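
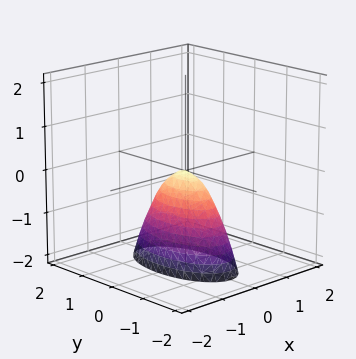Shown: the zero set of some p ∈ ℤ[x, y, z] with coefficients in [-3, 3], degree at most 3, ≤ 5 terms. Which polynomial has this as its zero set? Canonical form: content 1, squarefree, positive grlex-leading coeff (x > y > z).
3*x^2 + y^2 + z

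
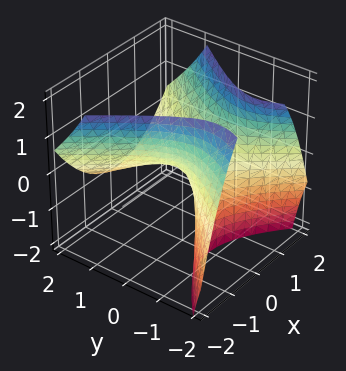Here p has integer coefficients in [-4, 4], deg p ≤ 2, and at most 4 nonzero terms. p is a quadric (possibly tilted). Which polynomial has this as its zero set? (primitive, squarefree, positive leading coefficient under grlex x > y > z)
1. The degree is 2 — the shape is more complex than any degree-1 surface.
2. Checking where it meets the axes: it crosses the x-axis at the gridline x = 0; one y-axis crossing is at y = 0; it meets the z-axis at z = 0 (among the integer gridlines).
3. Putting this together gives p.

3*x^2 - 2*y^2 - 3*y*z - 3*z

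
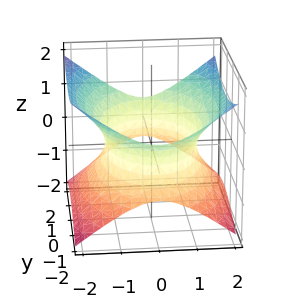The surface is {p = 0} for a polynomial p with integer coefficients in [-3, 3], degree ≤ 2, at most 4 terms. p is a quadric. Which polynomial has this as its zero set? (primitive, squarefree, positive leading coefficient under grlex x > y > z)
(a) The degree is 2 — an hourglass — one-sheet hyperboloid; a quadric.
(b) Symmetries: the y ↦ −y reflection is a symmetry, so y appears only in even powers; the x ↦ −x reflection is a symmetry, so x appears only in even powers; it's symmetric under z → −z, forcing even powers of z.
(c) From the axis intercepts and sections: the surface avoids every integer z-axis point in the box.
(d) Putting this together gives p.

2*x^2 + y^2 - 3*z^2 - 3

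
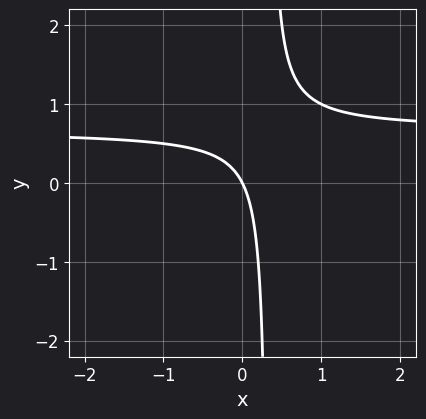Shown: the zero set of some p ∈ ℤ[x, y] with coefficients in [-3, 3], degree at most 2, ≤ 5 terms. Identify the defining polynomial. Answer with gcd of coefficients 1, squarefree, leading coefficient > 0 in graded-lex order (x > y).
3*x*y - 2*x - y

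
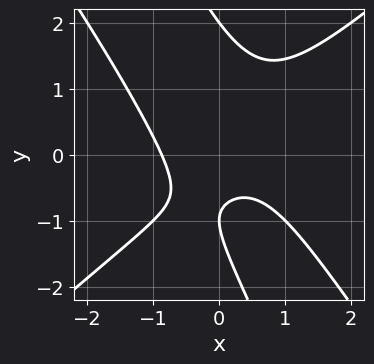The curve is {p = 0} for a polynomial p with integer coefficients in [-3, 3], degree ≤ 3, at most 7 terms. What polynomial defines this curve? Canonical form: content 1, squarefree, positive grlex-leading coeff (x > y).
1. The degree is 3 — no degree-2 curve has this shape.
2. From the visible intercepts: among the integer gridlines, it crosses the y-axis at y ∈ {-1, 2}.
3. Assembling these constraints gives the stated polynomial.

3*x^3 - 3*x*y^2 - y^3 + 3*y + 2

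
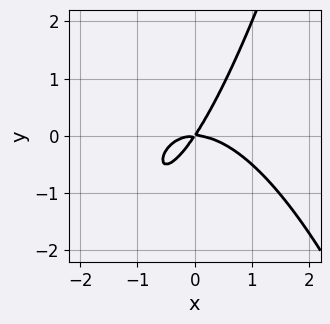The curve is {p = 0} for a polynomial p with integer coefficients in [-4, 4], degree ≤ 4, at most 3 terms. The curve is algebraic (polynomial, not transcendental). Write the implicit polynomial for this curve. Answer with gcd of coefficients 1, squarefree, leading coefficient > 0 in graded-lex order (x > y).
1. deg p = 3. The shape is more complex than any degree-2 curve.
2. Against the integer gridlines: one y-axis crossing is at y = 0; one x-axis crossing is at x = 0.
3. These observations pin down the coefficients.

2*x^3 + 3*x*y - 2*y^2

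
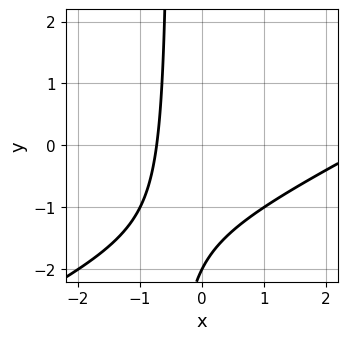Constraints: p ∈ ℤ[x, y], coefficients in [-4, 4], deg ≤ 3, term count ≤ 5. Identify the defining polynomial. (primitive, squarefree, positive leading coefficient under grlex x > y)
x^2 - 2*x*y - 2*x - y - 2

(a) deg p = 2.
(b) Checking where it meets the axes: it crosses the y-axis at the gridline y = -2.
(c) Solving for integer coefficients yields p as stated.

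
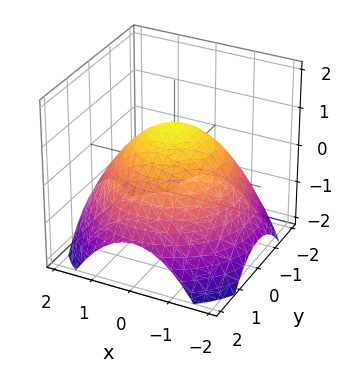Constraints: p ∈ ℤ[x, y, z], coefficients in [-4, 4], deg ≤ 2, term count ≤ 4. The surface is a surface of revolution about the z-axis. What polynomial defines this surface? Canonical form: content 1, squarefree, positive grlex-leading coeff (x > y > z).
First, the degree is 2 — a generic line meets the surface in up to 2 points.
Next, by symmetry, every cross-section ⟂ z is a circle, so x, y appear only via x² + y².
Then, from the axis intercepts and sections: it meets the z-axis at z = 1 (among the integer gridlines); a circular section at z = 0 has radius between 1 and 2.
Finally, fitting integer coefficients to these (and the overall shape) gives p.

x^2 + y^2 + 2*z - 2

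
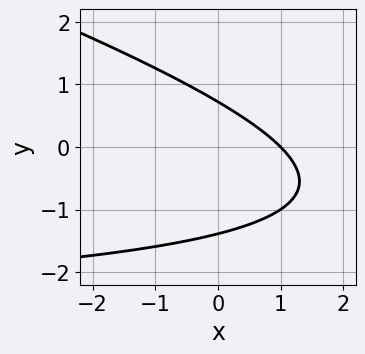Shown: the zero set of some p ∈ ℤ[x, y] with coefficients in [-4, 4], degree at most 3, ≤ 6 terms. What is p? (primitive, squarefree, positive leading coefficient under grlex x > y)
The degree is 2 — no degree-1 curve has this shape.
From the axis intercepts and sections: one x-axis crossing is at x = 1.
Matching integer coefficients to the picture gives p.

x*y + 3*y^2 + 3*x + 2*y - 3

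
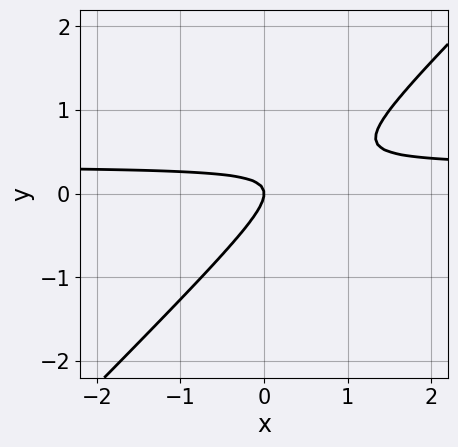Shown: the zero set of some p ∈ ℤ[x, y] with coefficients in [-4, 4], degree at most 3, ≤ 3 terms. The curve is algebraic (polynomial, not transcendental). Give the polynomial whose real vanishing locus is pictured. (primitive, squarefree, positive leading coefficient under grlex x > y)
(a) The degree is 2 — no degree-1 curve has this shape.
(b) Reading off the gridlines: one x-axis crossing is at x = 0; it meets the y-axis at y = 0 (among the integer gridlines).
(c) Together with the visible shape, these determine p as stated.

3*x*y - 3*y^2 - x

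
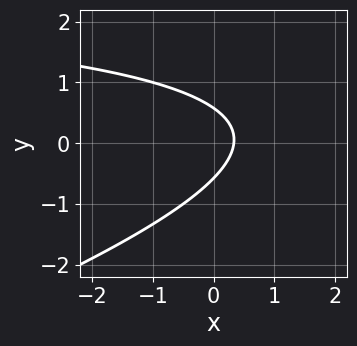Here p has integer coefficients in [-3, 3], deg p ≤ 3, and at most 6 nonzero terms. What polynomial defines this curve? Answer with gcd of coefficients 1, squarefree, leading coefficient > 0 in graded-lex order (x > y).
First, degree: no degree-1 curve has this shape, so deg p = 2.
Finally, putting this together gives p.

x*y - 3*y^2 - 3*x + 1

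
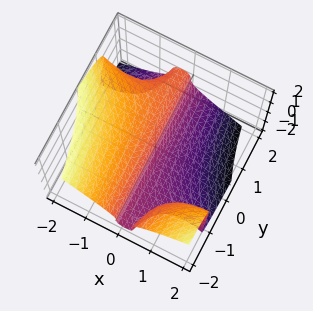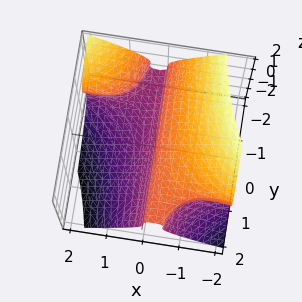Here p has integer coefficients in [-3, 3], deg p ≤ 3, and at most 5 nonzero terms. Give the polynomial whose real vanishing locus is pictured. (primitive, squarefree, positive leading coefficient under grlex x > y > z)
x^3 + 3*x^2*y - x^2*z + 3*z^3 + 3*x

(a) The degree is 3 — the shape is more complex than any degree-2 surface.
(b) From the axis intercepts and sections: every point of the y-axis in the box is on the surface; it crosses the z-axis at the gridline z = 0.
(c) Fitting integer coefficients to these (and the overall shape) gives p.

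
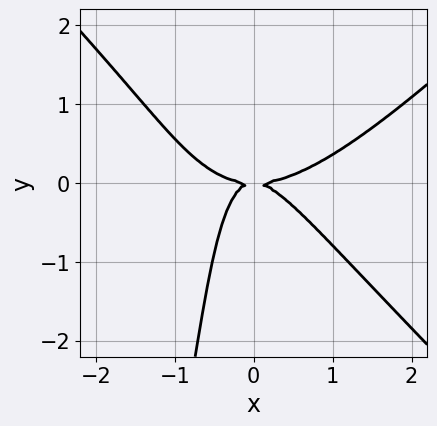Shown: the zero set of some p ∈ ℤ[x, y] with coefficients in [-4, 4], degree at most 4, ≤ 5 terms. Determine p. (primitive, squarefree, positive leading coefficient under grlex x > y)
2*x^4 - 2*x^2*y^2 - 3*x^2*y - 3*x*y^2 - 2*y^2

(a) The degree is 4 — the shape is more complex than any degree-3 curve.
(b) Checking where it meets the axes: one y-axis crossing is at y = 0; it crosses the x-axis at the gridline x = 0.
(c) Fitting integer coefficients to these (and the overall shape) gives p.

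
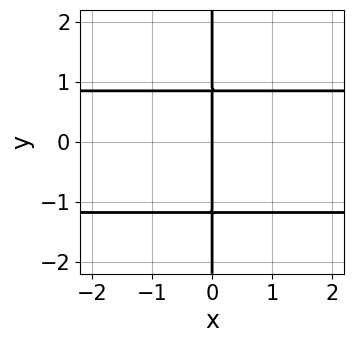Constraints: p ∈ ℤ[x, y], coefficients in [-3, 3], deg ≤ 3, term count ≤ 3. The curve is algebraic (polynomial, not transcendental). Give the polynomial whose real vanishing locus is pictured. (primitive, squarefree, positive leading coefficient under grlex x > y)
3*x*y^2 + x*y - 3*x

1. deg p = 3. A generic line meets the curve in up to 3 points.
2. Observable constraints: the visible y-axis segment lies entirely on the curve; one x-axis crossing is at x = 0.
3. These observations pin down the coefficients.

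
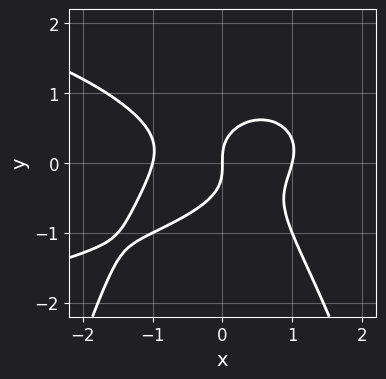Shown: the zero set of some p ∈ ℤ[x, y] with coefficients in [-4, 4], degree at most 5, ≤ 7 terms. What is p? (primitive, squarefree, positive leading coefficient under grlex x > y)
2*x^2*y^2 + 2*x^3 - x^2*y + 3*y^3 - 2*x

(a) deg p = 4. A generic line meets the curve in up to 4 points.
(b) From the axis intercepts and sections: one y-axis crossing is at y = 0; among the integer gridlines, it crosses the x-axis at x ∈ {-1, 0, 1}.
(c) Matching integer coefficients to the picture gives p.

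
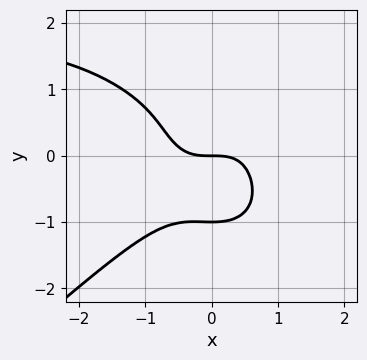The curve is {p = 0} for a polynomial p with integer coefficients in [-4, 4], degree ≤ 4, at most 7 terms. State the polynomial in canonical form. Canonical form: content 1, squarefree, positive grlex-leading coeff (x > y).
2*x^3*y - 3*y^4 - 3*x^3 + 2*x^2*y - 3*y

1. deg p = 4.
2. Against the integer gridlines: it crosses the x-axis at the gridline x = 0; among the integer gridlines, it crosses the y-axis at y ∈ {-1, 0}.
3. Together with the visible shape, these determine p as stated.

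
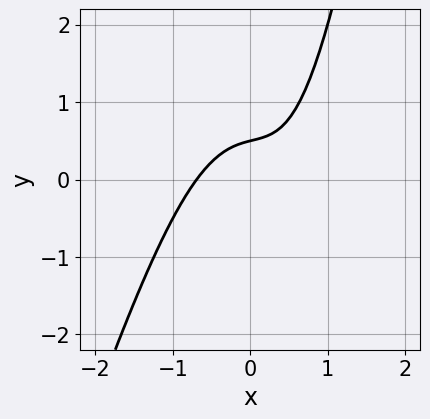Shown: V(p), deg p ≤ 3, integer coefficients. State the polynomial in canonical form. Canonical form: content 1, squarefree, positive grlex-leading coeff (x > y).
First, degree: no degree-2 curve has this shape, so deg p = 3.
Finally, solving for integer coefficients yields p as stated.

3*x^3 - x^2*y + x*y - 2*y + 1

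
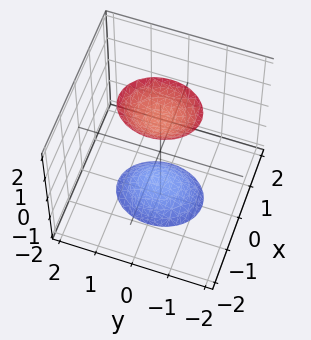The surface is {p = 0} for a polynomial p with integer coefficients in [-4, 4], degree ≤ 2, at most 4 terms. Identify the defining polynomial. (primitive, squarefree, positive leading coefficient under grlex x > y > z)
3*x^2 + 2*y^2 - z^2 + 2

First, there are 2 components. Treating them together as one polynomial.
Then, deg p = 2. Two separate bowl-shaped sheets opening away from each other; a quadric.
Then, symmetries: mirror symmetry z ↦ −z ⇒ only even powers of z; mirror symmetry x ↦ −x ⇒ only even powers of x; the y ↦ −y reflection is a symmetry, so y appears only in even powers.
Then, checking where it meets the axes: the surface avoids every integer y-axis point in the box; no x-intercept at any integer in the box.
Finally, assembling these constraints gives the stated polynomial.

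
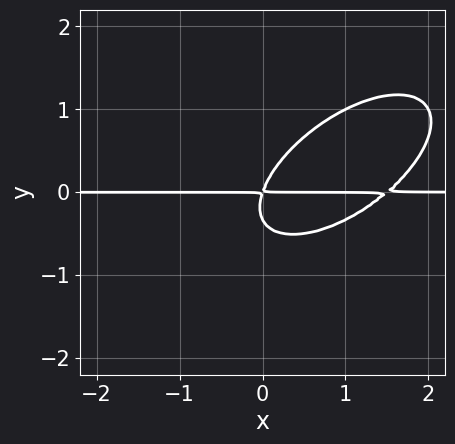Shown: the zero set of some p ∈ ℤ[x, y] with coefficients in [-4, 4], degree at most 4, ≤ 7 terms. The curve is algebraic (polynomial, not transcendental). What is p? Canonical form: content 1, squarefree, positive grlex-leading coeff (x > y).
2*x^2*y - 3*x*y^2 + 3*y^3 - 3*x*y + y^2

1. deg p = 3.
2. From the visible intercepts: every point of the x-axis in the box is on the curve.
3. Together with the visible shape, these determine p as stated.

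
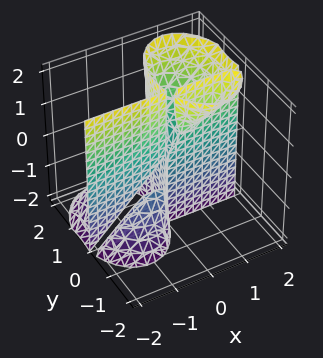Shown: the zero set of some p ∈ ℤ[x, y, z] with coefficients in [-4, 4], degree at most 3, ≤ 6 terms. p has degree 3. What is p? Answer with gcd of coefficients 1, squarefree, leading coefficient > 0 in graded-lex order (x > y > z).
2*x^2*y - 2*x*y*z + y^3 - y^2

1. There are 3 components. They look like related sheets of one shape, so recover p as a whole.
2. Degree: a generic line meets the surface in up to 3 points, so deg p = 3.
3. Reading off the gridlines: it crosses the y-axis at the gridline y = 1; the visible x-axis segment lies entirely on the surface; every point of the z-axis in the box is on the surface.
4. These observations pin down the coefficients.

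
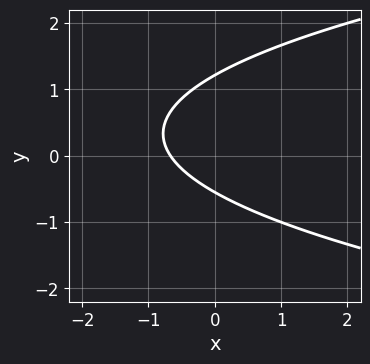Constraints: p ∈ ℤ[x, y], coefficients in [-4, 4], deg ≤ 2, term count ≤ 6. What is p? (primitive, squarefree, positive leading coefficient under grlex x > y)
First, the degree is 2 — no degree-1 curve has this shape.
Finally, the integer polynomial consistent with all of this is the stated p.

3*y^2 - 3*x - 2*y - 2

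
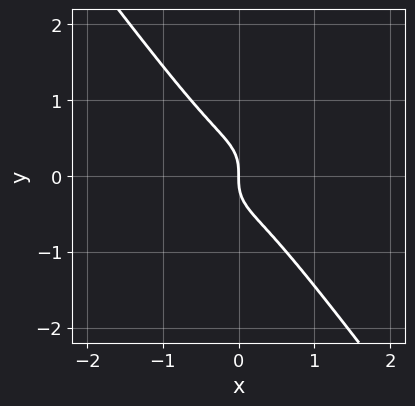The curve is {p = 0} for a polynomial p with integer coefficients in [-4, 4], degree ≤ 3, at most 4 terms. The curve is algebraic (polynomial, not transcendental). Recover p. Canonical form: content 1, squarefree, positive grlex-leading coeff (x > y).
1. Degree: a generic line meets the curve in up to 3 points, so deg p = 3.
2. Reading off the gridlines: it meets the x-axis at x = 0 (among the integer gridlines); it meets the y-axis at y = 0 (among the integer gridlines).
3. The integer polynomial consistent with all of this is the stated p.

3*x^3 + x*y^2 + 2*y^3 + x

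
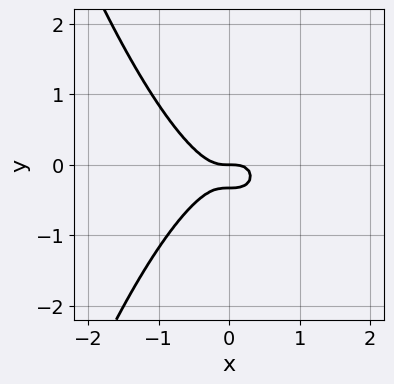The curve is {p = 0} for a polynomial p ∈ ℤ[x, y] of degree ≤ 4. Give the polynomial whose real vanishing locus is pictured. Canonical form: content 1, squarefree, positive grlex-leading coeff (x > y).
3*x^3 + 3*y^2 + y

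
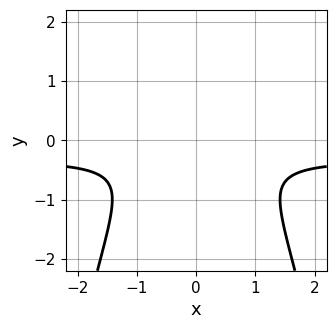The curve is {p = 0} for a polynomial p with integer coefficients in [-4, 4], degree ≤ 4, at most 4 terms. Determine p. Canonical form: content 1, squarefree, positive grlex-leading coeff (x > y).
3*x^2*y + x^2 + 3*y^2 + 1

1. deg p = 3. A generic line meets the curve in up to 3 points.
2. Symmetries: it's symmetric under x → −x, forcing even powers of x.
3. From the axis intercepts and sections: no x-intercept at any integer in the box; the curve avoids every integer y-axis point in the box.
4. Matching integer coefficients to the picture gives p.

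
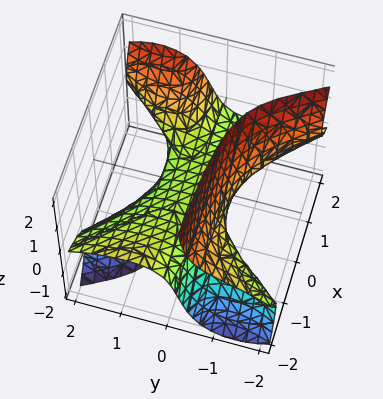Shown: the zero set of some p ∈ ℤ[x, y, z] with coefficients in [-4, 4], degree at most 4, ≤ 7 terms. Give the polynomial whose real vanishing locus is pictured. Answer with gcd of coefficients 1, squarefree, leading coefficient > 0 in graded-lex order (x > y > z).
1. The degree is 3 — a generic line meets the surface in up to 3 points.
2. From the visible intercepts: the visible x-axis segment lies entirely on the surface; it meets the y-axis at y = 0 (among the integer gridlines).
3. Fitting integer coefficients to these (and the overall shape) gives p.

x^2*y + 3*x*y*z - y^3 - 3*y*z^2 - 3*z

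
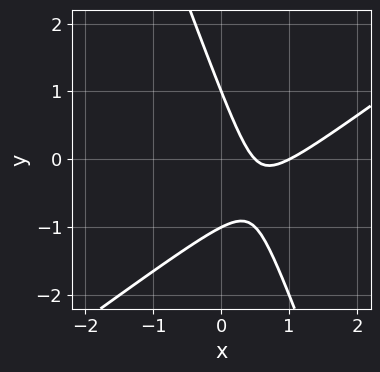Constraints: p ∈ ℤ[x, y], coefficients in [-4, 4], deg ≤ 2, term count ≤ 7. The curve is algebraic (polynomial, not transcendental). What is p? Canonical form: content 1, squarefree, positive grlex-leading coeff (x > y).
2*x^2 - 2*x*y - y^2 - 3*x + 1

First, deg p = 2. No degree-1 curve has this shape.
Then, against the integer gridlines: among the integer gridlines, it crosses the y-axis at y ∈ {-1, 1}; it meets the x-axis at x = 1 (among the integer gridlines).
Finally, solving for integer coefficients yields p as stated.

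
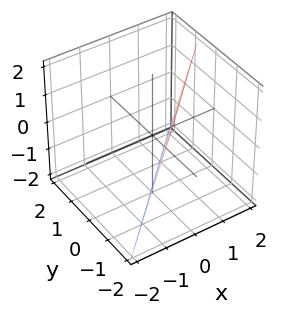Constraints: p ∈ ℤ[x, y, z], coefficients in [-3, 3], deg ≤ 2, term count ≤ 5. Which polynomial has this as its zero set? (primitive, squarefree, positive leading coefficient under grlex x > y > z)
3*x - 3*y - z - 2

deg p = 1. The surface is flat (a plane).
Reading off the gridlines: it crosses the z-axis at the gridline z = -2.
Putting this together gives p.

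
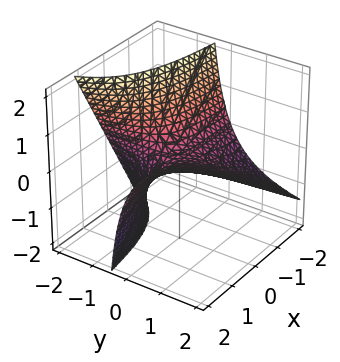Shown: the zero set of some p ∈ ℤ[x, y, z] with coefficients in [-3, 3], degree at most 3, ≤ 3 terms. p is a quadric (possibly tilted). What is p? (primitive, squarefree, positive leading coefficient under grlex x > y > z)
x*y - y*z - z

Degree: the shape is more complex than any degree-1 surface, so deg p = 2.
Checking where it meets the axes: the visible x-axis segment lies entirely on the surface; the visible y-axis segment lies entirely on the surface; one z-axis crossing is at z = 0.
These observations pin down the coefficients.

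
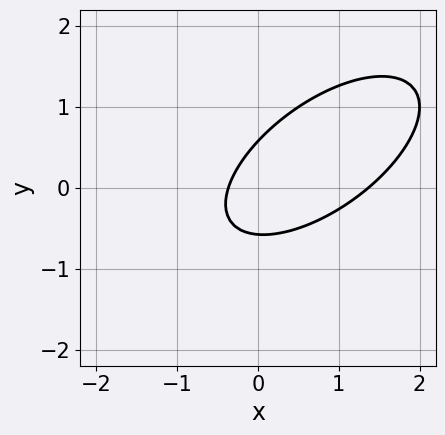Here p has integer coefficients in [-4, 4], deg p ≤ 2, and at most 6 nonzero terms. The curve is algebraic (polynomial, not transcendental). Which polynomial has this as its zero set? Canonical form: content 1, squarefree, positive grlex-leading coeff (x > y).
2*x^2 - 3*x*y + 3*y^2 - 2*x - 1

(a) deg p = 2. No degree-1 curve has this shape.
(b) Solving for integer coefficients yields p as stated.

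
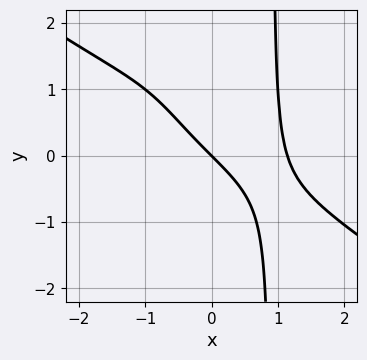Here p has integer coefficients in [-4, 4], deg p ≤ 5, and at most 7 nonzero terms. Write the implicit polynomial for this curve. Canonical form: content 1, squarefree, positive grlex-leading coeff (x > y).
1. deg p = 4.
2. Checking where it meets the axes: it crosses the y-axis at the gridline y = 0; it crosses the x-axis at the gridline x = 0.
3. Solving for integer coefficients yields p as stated.

2*x^4 + 3*x^3*y + x^2*y - 3*x - 3*y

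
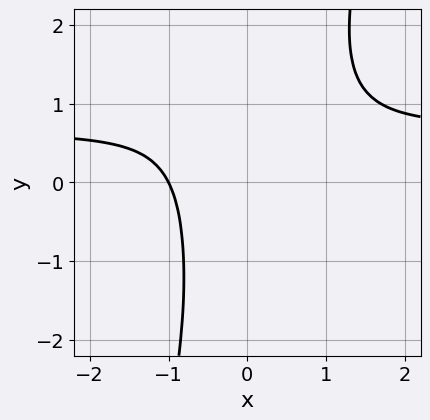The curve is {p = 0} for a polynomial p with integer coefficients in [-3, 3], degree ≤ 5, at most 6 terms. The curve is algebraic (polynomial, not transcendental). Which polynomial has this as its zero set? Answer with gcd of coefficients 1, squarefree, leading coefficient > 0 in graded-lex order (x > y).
3*x^3*y - x^2*y^2 - 2*x^3 - 2

(a) Degree: a generic line meets the curve in up to 4 points, so deg p = 4.
(b) Against the integer gridlines: one x-axis crossing is at x = -1; the curve avoids every integer y-axis point in the box.
(c) Assembling these constraints gives the stated polynomial.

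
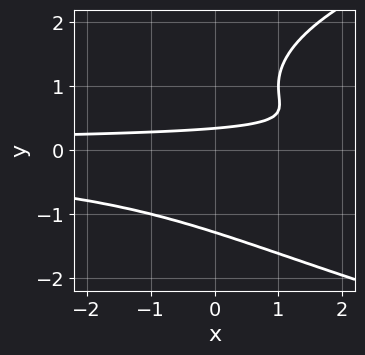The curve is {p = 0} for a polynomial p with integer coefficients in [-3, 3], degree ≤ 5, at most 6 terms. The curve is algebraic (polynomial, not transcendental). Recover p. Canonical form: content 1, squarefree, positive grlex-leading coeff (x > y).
y^4 - 2*x*y^2 - y^3 + 3*y - 1

The degree is 4 — a generic line meets the curve in up to 4 points.
From the axis intercepts and sections: the curve avoids every integer x-axis point in the box.
Assembling these constraints gives the stated polynomial.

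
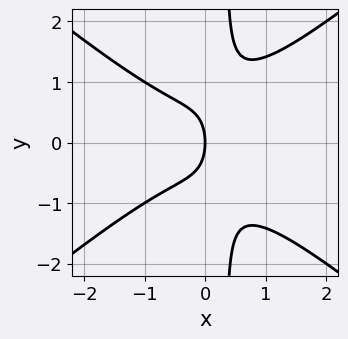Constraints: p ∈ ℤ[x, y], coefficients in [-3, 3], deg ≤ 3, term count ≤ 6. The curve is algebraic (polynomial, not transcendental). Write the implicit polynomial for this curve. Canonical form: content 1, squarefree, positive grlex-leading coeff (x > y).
(a) deg p = 3. No degree-2 curve has this shape.
(b) Symmetries: it's symmetric under y → −y, forcing even powers of y.
(c) From the visible intercepts: it crosses the y-axis at the gridline y = 0; it meets the x-axis at x = 0 (among the integer gridlines).
(d) Together with the visible shape, these determine p as stated.

2*x^3 - 3*x*y^2 + y^2 + 2*x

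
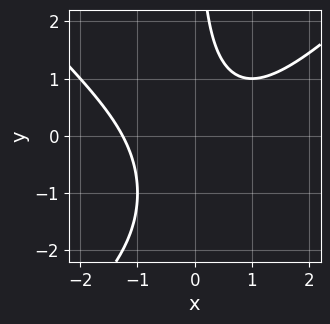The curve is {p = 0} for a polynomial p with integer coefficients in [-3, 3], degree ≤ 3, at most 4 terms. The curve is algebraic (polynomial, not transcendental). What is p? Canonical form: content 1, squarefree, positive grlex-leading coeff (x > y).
x^3 - x*y^2 - 2*x*y + 2

The degree is 3 — a generic line meets the curve in up to 3 points.
Against the integer gridlines: it misses every integer gridline on the y-axis.
Matching integer coefficients to the picture gives p.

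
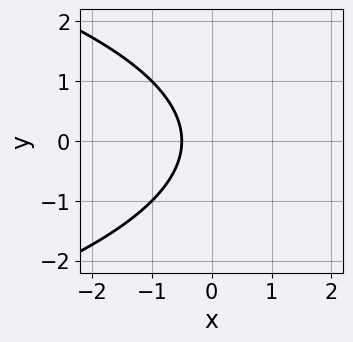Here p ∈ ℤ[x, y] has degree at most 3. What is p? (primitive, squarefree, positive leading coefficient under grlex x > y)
The degree is 2 — no degree-1 curve has this shape.
Symmetries: it's symmetric under y → −y, forcing even powers of y.
From the visible intercepts: no y-intercept at any integer in the box.
These observations pin down the coefficients.

y^2 + 2*x + 1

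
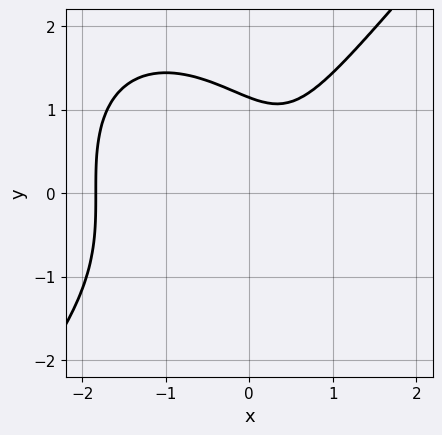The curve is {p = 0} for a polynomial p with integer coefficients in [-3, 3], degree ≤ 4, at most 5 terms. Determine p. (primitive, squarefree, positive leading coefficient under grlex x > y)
First, the degree is 3 — a generic line meets the curve in up to 3 points.
Finally, solving for integer coefficients yields p as stated.

3*x^3 - 2*y^3 + 3*x^2 - 3*x + 3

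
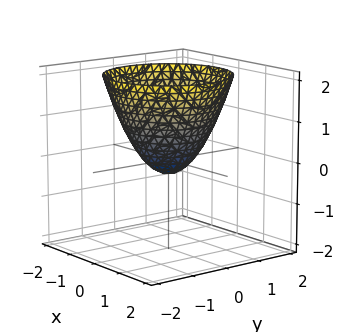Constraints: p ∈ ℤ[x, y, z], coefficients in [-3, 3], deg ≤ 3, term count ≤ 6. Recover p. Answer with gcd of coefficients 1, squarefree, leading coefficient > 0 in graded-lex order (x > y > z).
1. Degree: no degree-1 surface has this shape, so deg p = 2.
2. Symmetry: every cross-section ⟂ z is a circle, so x, y appear only via x² + y².
3. Against the integer gridlines: a circular section at z = 0 has radius between 0 and 1.
4. Fitting integer coefficients to these (and the overall shape) gives p.

3*x^2 + 3*y^2 - 3*z - 1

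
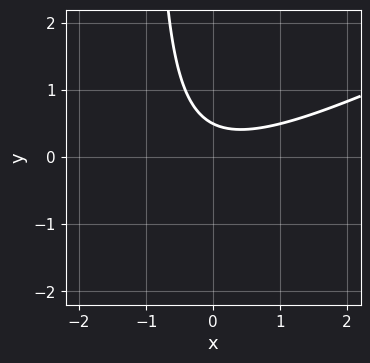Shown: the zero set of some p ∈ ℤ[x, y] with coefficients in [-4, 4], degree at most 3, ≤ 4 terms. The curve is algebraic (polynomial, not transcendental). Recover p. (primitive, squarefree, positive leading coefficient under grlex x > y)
(a) The degree is 2 — the shape is more complex than any degree-1 curve.
(b) Against the integer gridlines: the curve avoids every integer x-axis point in the box.
(c) Assembling these constraints gives the stated polynomial.

x^2 - 2*x*y - 2*y + 1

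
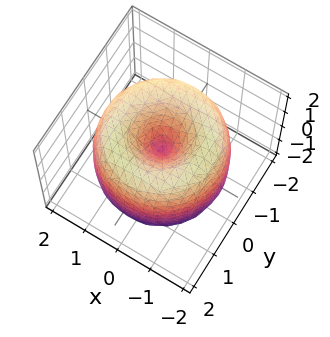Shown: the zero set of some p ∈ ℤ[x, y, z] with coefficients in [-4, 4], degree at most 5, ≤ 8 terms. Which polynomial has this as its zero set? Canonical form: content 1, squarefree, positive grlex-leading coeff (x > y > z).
x^4 + 2*x^2*y^2 + y^4 - 3*x^2 - 3*y^2 + z^2

1. deg p = 4.
2. By symmetry, the z-axis is an axis of rotation, so x and y enter only as x² + y².
3. Observable constraints: it crosses the y-axis at the gridline y = 0; it meets the z-axis at z = 0 (among the integer gridlines); a circular section at z = -1 has radius between 0 and 1; one x-axis crossing is at x = 0.
4. Assembling these constraints gives the stated polynomial.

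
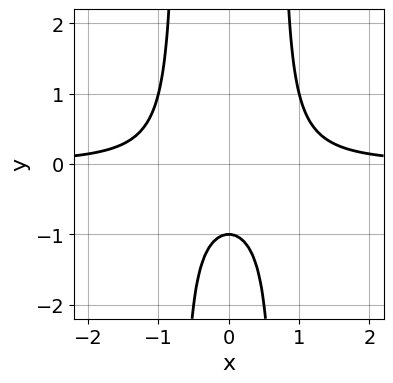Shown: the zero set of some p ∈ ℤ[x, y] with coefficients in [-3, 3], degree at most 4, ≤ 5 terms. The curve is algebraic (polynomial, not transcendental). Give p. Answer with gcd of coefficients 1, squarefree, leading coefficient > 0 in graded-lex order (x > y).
1. Degree: no degree-2 curve has this shape, so deg p = 3.
2. Symmetries: mirror symmetry x ↦ −x ⇒ only even powers of x.
3. Observable constraints: it meets the y-axis at y = -1 (among the integer gridlines); no x-intercept at any integer in the box.
4. Solving for integer coefficients yields p as stated.

2*x^2*y - y - 1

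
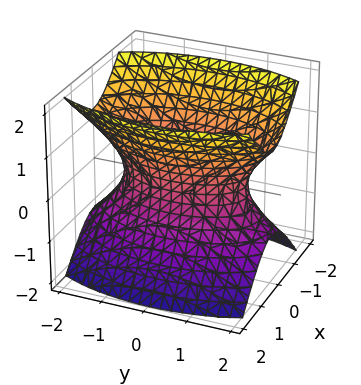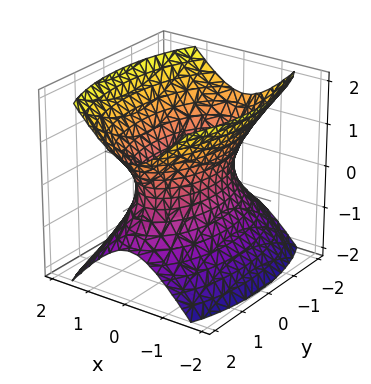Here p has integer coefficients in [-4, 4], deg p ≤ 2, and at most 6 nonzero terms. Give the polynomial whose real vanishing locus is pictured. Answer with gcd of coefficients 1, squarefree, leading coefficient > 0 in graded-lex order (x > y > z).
3*x^2 + y^2 - 2*z^2 - 2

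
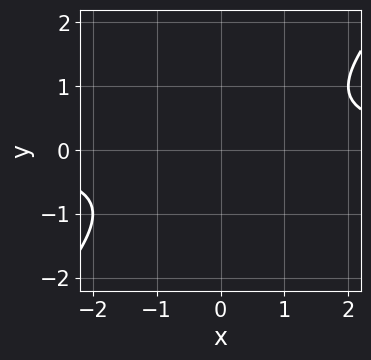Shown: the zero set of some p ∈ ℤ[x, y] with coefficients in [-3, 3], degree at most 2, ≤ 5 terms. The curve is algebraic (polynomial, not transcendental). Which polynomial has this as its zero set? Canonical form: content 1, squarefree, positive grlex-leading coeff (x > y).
x*y - y^2 - 1

1. The degree is 2 — no degree-1 curve has this shape.
2. Checking where it meets the axes: the curve avoids every integer x-axis point in the box; no y-intercept at any integer in the box.
3. These observations pin down the coefficients.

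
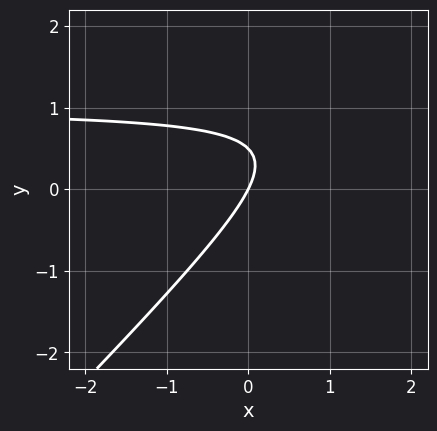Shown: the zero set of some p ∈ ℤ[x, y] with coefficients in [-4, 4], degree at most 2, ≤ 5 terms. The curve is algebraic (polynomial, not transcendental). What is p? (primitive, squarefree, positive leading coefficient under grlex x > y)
deg p = 2. No degree-1 curve has this shape.
Against the integer gridlines: it meets the x-axis at x = 0 (among the integer gridlines); it crosses the y-axis at the gridline y = 0.
Assembling these constraints gives the stated polynomial.

2*x*y - 2*y^2 - 2*x + y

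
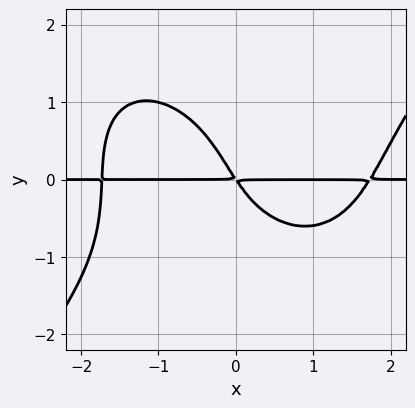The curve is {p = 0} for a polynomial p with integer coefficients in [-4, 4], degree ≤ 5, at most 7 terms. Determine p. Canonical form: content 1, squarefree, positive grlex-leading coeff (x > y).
x^3*y - y^4 - x*y^2 - 3*x*y - 2*y^2

(a) deg p = 4. A generic line meets the curve in up to 4 points.
(b) Against the integer gridlines: the visible x-axis segment lies entirely on the curve.
(c) Matching integer coefficients to the picture gives p.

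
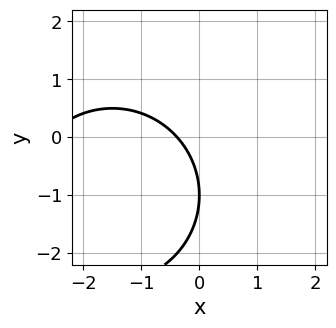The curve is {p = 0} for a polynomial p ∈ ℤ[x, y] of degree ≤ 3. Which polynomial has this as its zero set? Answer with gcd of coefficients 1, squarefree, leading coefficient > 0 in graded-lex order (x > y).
x^2 + y^2 + 3*x + 2*y + 1

Degree: no degree-1 curve has this shape, so deg p = 2.
From the axis intercepts and sections: it meets the y-axis at y = -1 (among the integer gridlines).
Fitting integer coefficients to these (and the overall shape) gives p.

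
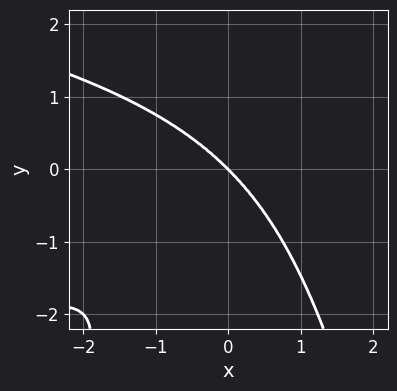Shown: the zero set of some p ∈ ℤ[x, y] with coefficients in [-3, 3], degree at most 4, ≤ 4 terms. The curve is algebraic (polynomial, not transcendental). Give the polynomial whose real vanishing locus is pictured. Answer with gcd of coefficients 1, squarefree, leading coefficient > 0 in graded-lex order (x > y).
x^2*y^2 + x^3 + y^3

Degree: the shape is more complex than any degree-3 curve, so deg p = 4.
From the axis intercepts and sections: it meets the x-axis at x = 0 (among the integer gridlines); it meets the y-axis at y = 0 (among the integer gridlines).
Solving for integer coefficients yields p as stated.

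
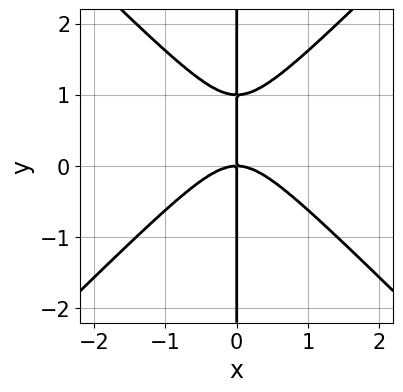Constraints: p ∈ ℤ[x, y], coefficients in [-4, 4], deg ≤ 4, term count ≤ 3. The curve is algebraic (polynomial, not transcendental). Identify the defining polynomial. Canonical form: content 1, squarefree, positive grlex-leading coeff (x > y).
x^3 - x*y^2 + x*y

1. deg p = 3. A generic line meets the curve in up to 3 points.
2. Observable constraints: it crosses the x-axis at the gridline x = 0; the visible y-axis segment lies entirely on the curve.
3. Matching integer coefficients to the picture gives p.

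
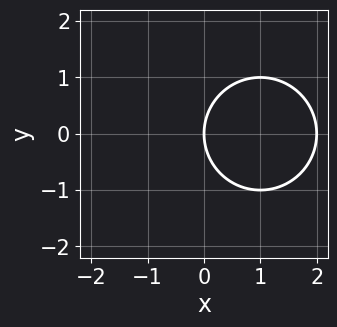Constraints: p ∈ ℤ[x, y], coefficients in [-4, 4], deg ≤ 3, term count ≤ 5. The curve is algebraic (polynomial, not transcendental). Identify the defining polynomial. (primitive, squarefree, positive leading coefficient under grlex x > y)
x^2 + y^2 - 2*x

deg p = 2. No degree-1 curve has this shape.
Symmetries: the y ↦ −y reflection is a symmetry, so y appears only in even powers.
Against the integer gridlines: the x-axis gridline crossings are at x ∈ {0, 2}; it meets the y-axis at y = 0 (among the integer gridlines).
Putting this together gives p.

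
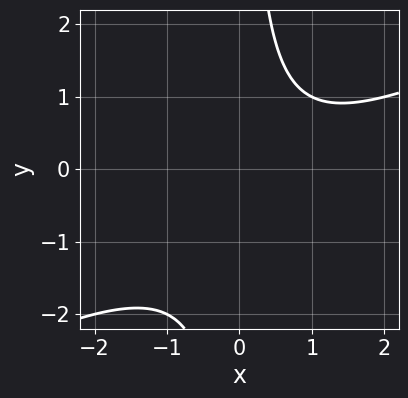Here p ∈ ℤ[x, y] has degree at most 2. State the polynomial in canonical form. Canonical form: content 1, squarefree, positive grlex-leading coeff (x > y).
First, deg p = 2. A generic line meets the curve in up to 2 points.
Next, observable constraints: it misses every integer gridline on the y-axis; it misses every integer gridline on the x-axis.
Finally, fitting integer coefficients to these (and the overall shape) gives p.

x^2 - 2*x*y - x + 2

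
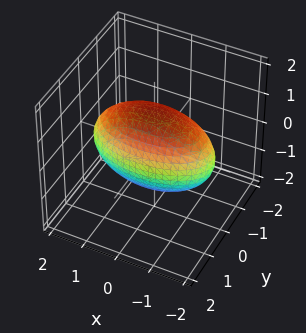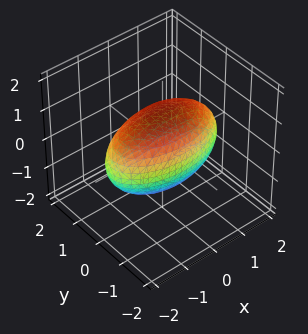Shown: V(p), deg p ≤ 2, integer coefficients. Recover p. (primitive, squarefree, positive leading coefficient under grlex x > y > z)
x^2 + 3*y^2 + 2*z^2 - 3

First, deg p = 2. Bounded and convex; a quadric.
Then, symmetries: the z ↦ −z reflection is a symmetry, so z appears only in even powers; the x ↦ −x reflection is a symmetry, so x appears only in even powers; the y ↦ −y reflection is a symmetry, so y appears only in even powers.
Then, from the visible intercepts: the y-axis gridline crossings are at y ∈ {-1, 1}.
Finally, fitting integer coefficients to these (and the overall shape) gives p.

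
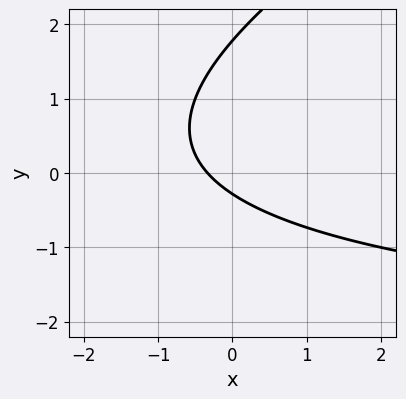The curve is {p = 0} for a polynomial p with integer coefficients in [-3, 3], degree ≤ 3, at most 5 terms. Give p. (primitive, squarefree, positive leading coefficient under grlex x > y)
x*y - 2*y^2 + 3*x + 3*y + 1

First, the degree is 2 — a generic line meets the curve in up to 2 points.
Finally, putting this together gives p.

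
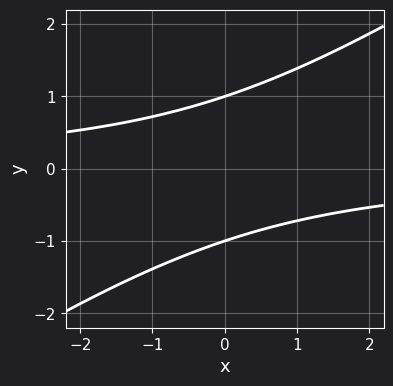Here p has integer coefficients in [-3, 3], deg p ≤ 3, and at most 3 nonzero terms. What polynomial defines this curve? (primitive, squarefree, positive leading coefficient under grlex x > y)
2*x*y - 3*y^2 + 3

deg p = 2. The shape is more complex than any degree-1 curve.
Checking where it meets the axes: among the integer gridlines, it crosses the y-axis at y ∈ {-1, 1}; it misses every integer gridline on the x-axis.
The integer polynomial consistent with all of this is the stated p.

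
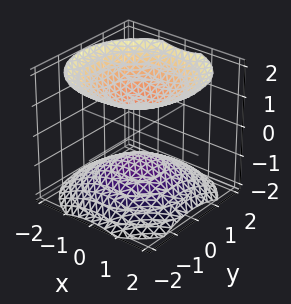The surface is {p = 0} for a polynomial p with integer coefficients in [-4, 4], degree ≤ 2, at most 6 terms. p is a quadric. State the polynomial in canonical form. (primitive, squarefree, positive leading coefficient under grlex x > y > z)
2*x^2 + 2*y^2 - 3*z^2 + 3

1. The picture has 2 separate pieces. They look like related sheets of one shape, so recover p as a whole.
2. deg p = 2. Two sheets facing apart; a quadric.
3. Symmetries: mirror symmetry z ↦ −z ⇒ only even powers of z; every cross-section ⟂ z is a circle, so x, y appear only via x² + y².
4. Reading off the gridlines: it misses every integer gridline on the x-axis; the z-axis gridline crossings are at z ∈ {-1, 1}.
5. Matching integer coefficients to the picture gives p.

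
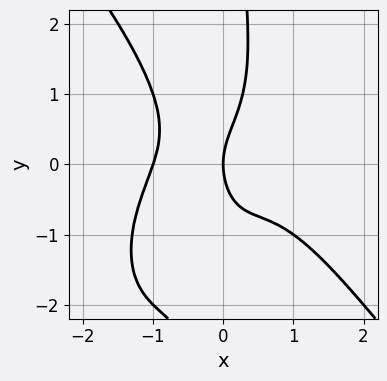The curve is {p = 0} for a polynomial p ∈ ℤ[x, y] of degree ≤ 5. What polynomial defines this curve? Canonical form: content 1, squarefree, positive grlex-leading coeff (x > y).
First, degree: the shape is more complex than any degree-3 curve, so deg p = 4.
Next, from the axis intercepts and sections: among the integer gridlines, it crosses the x-axis at x ∈ {-1, 0}; one y-axis crossing is at y = 0.
Finally, matching integer coefficients to the picture gives p.

2*x^4 + x*y^3 + 2*x^2*y - y^2 + 2*x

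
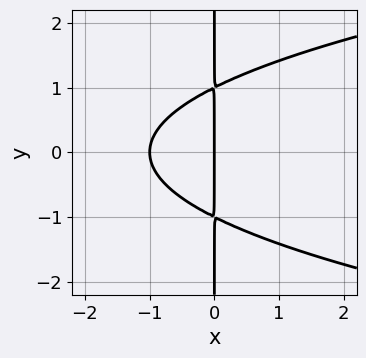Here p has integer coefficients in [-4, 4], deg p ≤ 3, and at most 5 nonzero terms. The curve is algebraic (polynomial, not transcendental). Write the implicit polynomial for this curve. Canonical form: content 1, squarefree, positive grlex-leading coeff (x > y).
First, the degree is 3 — a generic line meets the curve in up to 3 points.
Next, symmetries: mirror symmetry y ↦ −y ⇒ only even powers of y.
Then, observable constraints: the x-axis gridline crossings are at x ∈ {-1, 0}; every point of the y-axis in the box is on the curve.
Finally, the integer polynomial consistent with all of this is the stated p.

x*y^2 - x^2 - x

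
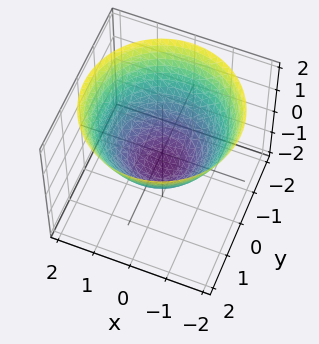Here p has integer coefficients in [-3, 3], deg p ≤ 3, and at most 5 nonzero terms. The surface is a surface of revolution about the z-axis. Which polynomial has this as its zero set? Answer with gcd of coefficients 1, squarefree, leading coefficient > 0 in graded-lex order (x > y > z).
(a) deg p = 2.
(b) Symmetries: the surface is invariant under rotation about z: p = q(x² + y², z).
(c) Against the integer gridlines: the y-axis gridline crossings are at y ∈ {-1, 1}; a circular section at z = 1 has radius between 1 and 2; among the integer gridlines, it crosses the x-axis at x ∈ {-1, 1}.
(d) Matching integer coefficients to the picture gives p.

2*x^2 + 2*y^2 - 3*z - 2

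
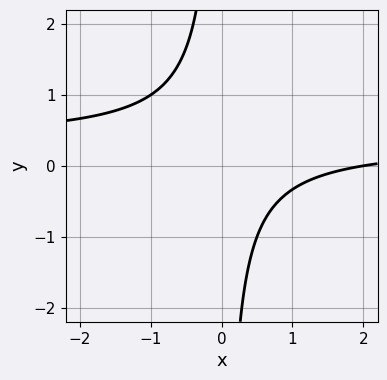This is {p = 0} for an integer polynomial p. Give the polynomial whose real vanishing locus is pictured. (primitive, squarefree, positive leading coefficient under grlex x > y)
deg p = 2. No degree-1 curve has this shape.
Observable constraints: the curve avoids every integer y-axis point in the box; it meets the x-axis at x = 2 (among the integer gridlines).
These observations pin down the coefficients.

3*x*y - x + 2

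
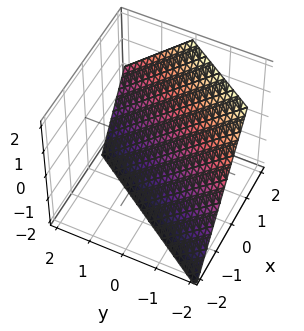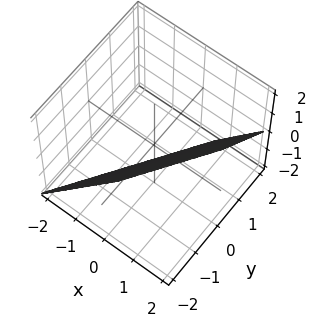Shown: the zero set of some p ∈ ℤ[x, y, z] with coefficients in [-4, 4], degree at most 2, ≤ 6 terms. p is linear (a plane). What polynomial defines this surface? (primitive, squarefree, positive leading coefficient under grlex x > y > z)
(a) The degree is 1 — every cross-section is a straight line — this is a plane.
(b) Against the integer gridlines: one y-axis crossing is at y = -1; one z-axis crossing is at z = -1.
(c) These observations pin down the coefficients.

3*x - 2*y - 2*z - 2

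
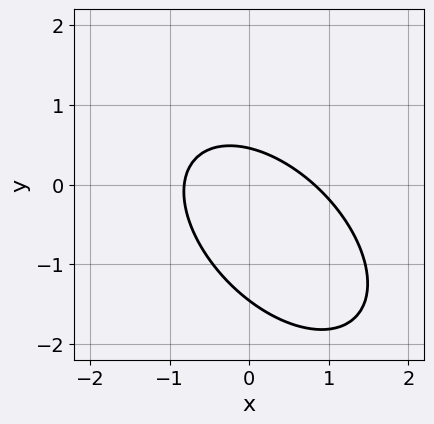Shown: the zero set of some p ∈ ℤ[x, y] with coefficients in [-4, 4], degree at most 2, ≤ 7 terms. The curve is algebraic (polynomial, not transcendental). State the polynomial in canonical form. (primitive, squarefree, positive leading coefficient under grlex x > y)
(a) Degree: the shape is more complex than any degree-1 curve, so deg p = 2.
(b) Solving for integer coefficients yields p as stated.

3*x^2 + 3*x*y + 3*y^2 + 3*y - 2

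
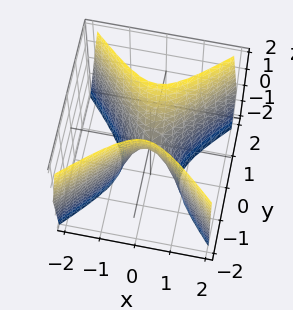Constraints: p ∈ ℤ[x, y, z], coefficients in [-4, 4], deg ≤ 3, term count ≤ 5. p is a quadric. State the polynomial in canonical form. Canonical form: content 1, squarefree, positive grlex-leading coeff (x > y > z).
(a) deg p = 2. A hyperbolic paraboloid; a quadric.
(b) Symmetries: mirror symmetry y ↦ −y ⇒ only even powers of y; it's symmetric under x → −x, forcing even powers of x.
(c) Observable constraints: it crosses the x-axis at the gridline x = 0; it meets the y-axis at y = 0 (among the integer gridlines); it meets the z-axis at z = 0 (among the integer gridlines).
(d) The integer polynomial consistent with all of this is the stated p.

3*x^2 - 3*y^2 + z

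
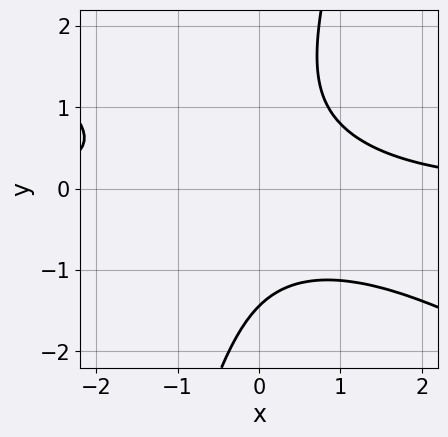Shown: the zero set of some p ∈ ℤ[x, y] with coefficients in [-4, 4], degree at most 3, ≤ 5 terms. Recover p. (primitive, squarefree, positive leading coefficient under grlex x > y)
First, degree: a generic line meets the curve in up to 3 points, so deg p = 3.
Then, from the visible intercepts: it misses every integer gridline on the x-axis.
Finally, solving for integer coefficients yields p as stated.

2*x^2*y + 3*x*y^2 - y^3 - 3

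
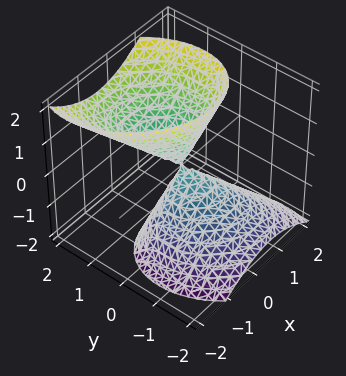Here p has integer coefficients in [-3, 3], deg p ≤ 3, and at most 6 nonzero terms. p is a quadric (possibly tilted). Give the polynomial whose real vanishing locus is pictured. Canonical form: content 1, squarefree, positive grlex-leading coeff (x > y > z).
2*x^2 + x*y + 2*y^2 - 2*y*z - z^2

1. I count 2 distinct pieces.
2. Degree: a generic line meets the surface in up to 2 points, so deg p = 2.
3. From the visible intercepts: one y-axis crossing is at y = 0; one x-axis crossing is at x = 0.
4. Fitting integer coefficients to these (and the overall shape) gives p.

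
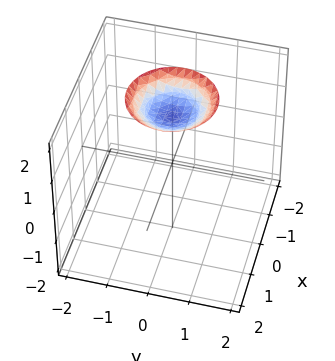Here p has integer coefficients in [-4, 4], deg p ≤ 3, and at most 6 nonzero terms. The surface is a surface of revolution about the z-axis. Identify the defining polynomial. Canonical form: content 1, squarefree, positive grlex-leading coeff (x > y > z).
x^2 + y^2 - 2*z + 3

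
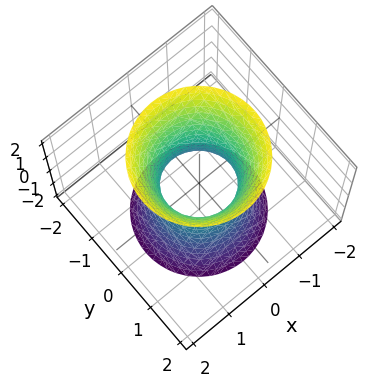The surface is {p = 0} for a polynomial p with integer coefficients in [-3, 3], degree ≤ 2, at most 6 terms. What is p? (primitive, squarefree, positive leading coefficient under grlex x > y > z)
First, the degree is 2 — the shape is more complex than any degree-1 surface.
Next, symmetry: every cross-section ⟂ z is a circle, so x, y appear only via x² + y².
Next, from the axis intercepts and sections: the surface avoids every integer z-axis point in the box; a circular section at z = -2 has radius between 1 and 2.
Finally, matching integer coefficients to the picture gives p.

3*x^2 + 3*y^2 - z^2 - 2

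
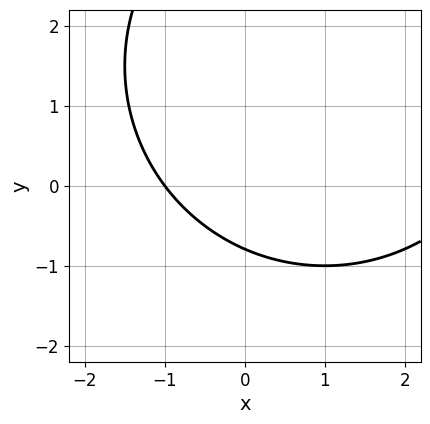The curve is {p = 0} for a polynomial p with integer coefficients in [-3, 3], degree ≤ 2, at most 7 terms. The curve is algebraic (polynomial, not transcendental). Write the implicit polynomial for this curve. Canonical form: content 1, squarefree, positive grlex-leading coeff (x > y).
x^2 + y^2 - 2*x - 3*y - 3

deg p = 2.
Checking where it meets the axes: it meets the x-axis at x = -1 (among the integer gridlines).
The integer polynomial consistent with all of this is the stated p.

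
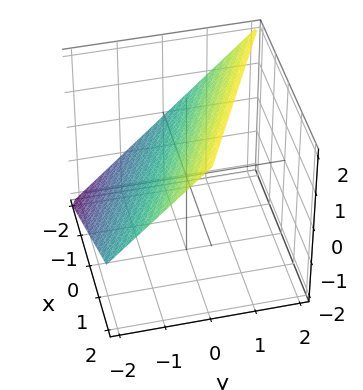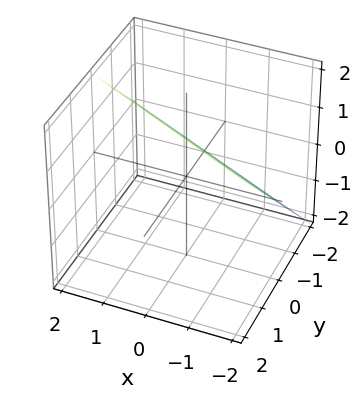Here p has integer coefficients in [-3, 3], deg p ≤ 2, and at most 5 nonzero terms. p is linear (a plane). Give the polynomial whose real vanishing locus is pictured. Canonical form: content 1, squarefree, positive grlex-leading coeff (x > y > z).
First, the degree is 1 — the surface is flat (a plane).
Then, from the axis intercepts and sections: one x-axis crossing is at x = -2; it crosses the y-axis at the gridline y = -1; one z-axis crossing is at z = 1.
Finally, assembling these constraints gives the stated polynomial.

x + 2*y - 2*z + 2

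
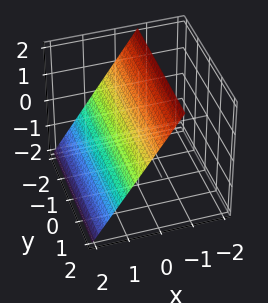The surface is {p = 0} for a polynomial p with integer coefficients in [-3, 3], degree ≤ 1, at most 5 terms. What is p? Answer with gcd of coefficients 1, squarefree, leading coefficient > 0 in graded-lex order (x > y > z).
3*x + 2*z - 2

First, deg p = 1. Every cross-section is a straight line — this is a plane.
Then, checking where it meets the axes: no y-intercept at any integer in the box; it meets the z-axis at z = 1 (among the integer gridlines).
Finally, together with the visible shape, these determine p as stated.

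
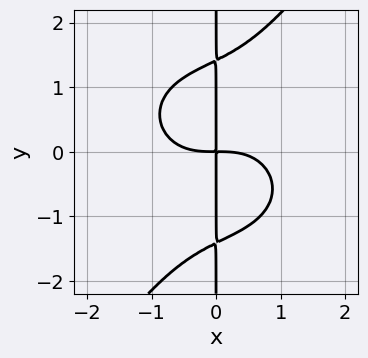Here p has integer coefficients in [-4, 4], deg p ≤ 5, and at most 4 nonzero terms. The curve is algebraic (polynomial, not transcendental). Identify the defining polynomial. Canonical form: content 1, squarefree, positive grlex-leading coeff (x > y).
x^4 + x^2*y^2 - x*y^3 + 2*x*y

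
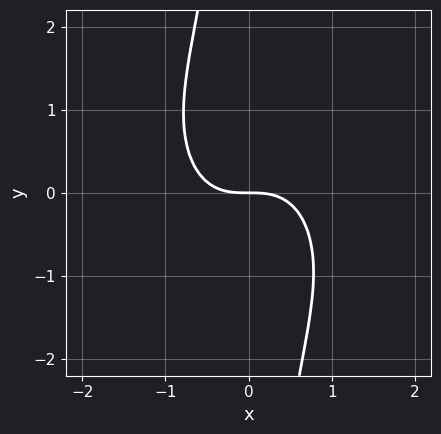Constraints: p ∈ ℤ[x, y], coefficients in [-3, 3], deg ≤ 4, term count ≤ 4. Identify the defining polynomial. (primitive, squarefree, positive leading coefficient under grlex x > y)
The degree is 3 — the shape is more complex than any degree-2 curve.
From the visible intercepts: it crosses the y-axis at the gridline y = 0; it crosses the x-axis at the gridline x = 0.
These observations pin down the coefficients.

3*x^3 + 2*x*y^2 + 3*y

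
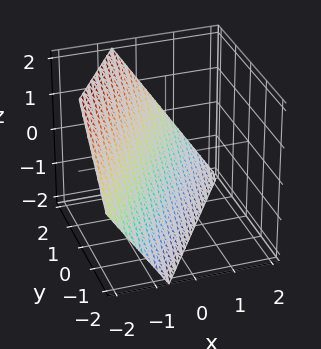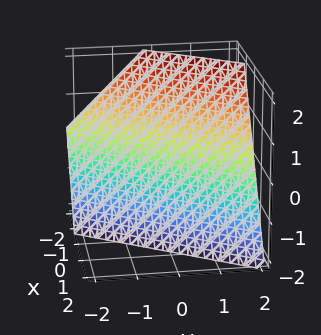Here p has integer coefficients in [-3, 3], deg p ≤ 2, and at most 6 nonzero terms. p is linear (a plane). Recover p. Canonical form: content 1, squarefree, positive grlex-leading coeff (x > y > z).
3*x - 2*y + 2*z + 2

1. Degree: the surface is flat (a plane), so deg p = 1.
2. Reading off the gridlines: one y-axis crossing is at y = 1; one z-axis crossing is at z = -1.
3. Assembling these constraints gives the stated polynomial.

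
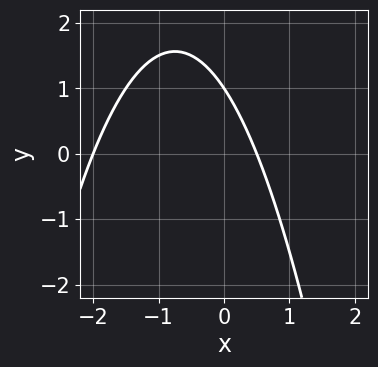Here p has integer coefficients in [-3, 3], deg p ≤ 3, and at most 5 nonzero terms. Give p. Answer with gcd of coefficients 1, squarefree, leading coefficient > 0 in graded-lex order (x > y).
First, the degree is 2 — the shape is more complex than any degree-1 curve.
Then, from the visible intercepts: it meets the y-axis at y = 1 (among the integer gridlines); it crosses the x-axis at the gridline x = -2.
Finally, assembling these constraints gives the stated polynomial.

2*x^2 + 3*x + 2*y - 2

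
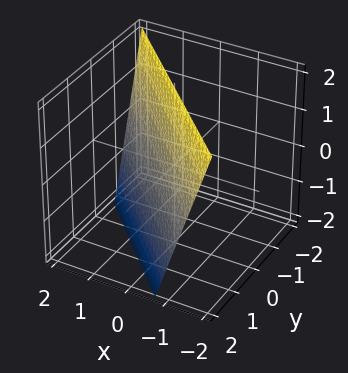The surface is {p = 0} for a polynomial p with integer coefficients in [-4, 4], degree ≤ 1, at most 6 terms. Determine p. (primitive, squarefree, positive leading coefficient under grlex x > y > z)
(a) Degree: every cross-section is a straight line — this is a plane, so deg p = 1.
(b) From the visible intercepts: it meets the z-axis at z = 2 (among the integer gridlines).
(c) Fitting integer coefficients to these (and the overall shape) gives p.

3*x + 3*y + z - 2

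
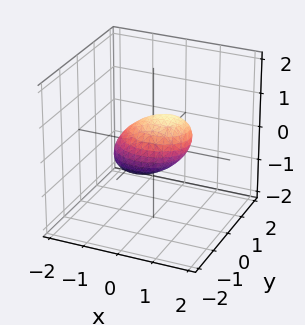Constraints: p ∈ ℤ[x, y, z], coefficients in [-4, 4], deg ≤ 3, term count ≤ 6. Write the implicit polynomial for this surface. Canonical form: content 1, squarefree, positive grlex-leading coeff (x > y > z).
1. The degree is 2 — a generic line meets the surface in up to 2 points.
2. Checking where it meets the axes: among the integer gridlines, it crosses the x-axis at x ∈ {-1, 1}.
3. Matching integer coefficients to the picture gives p.

2*x^2 - 2*x*z + 3*y^2 + 3*z^2 - 2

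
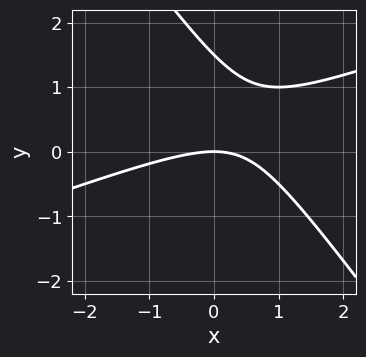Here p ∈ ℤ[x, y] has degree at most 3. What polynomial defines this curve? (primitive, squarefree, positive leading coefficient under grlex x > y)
1. deg p = 2. The shape is more complex than any degree-1 curve.
2. From the visible intercepts: it meets the y-axis at y = 0 (among the integer gridlines); it crosses the x-axis at the gridline x = 0.
3. The integer polynomial consistent with all of this is the stated p.

x^2 - 2*x*y - 2*y^2 + 3*y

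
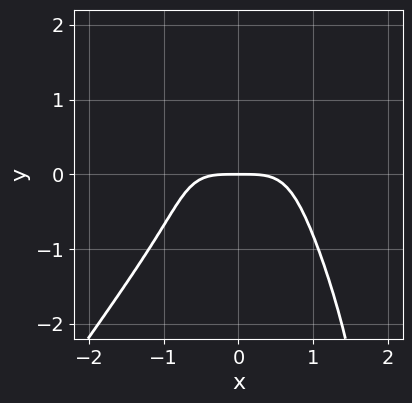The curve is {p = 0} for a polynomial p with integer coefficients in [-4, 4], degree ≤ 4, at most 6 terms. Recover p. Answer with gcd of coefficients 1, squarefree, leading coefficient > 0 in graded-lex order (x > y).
3*x^4 - x*y^3 + 2*y^3 + 3*y

First, the degree is 4 — the shape is more complex than any degree-3 curve.
Next, observable constraints: it meets the y-axis at y = 0 (among the integer gridlines); it crosses the x-axis at the gridline x = 0.
Finally, matching integer coefficients to the picture gives p.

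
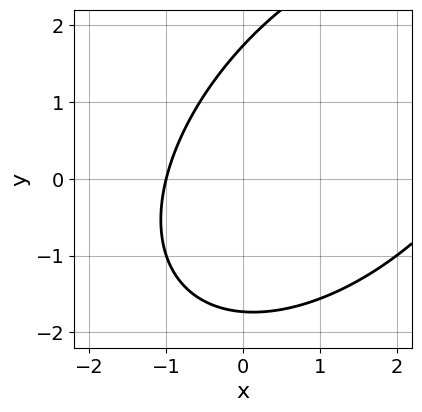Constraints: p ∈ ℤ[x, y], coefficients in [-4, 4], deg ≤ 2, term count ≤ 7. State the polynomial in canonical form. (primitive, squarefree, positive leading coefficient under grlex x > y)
x^2 - x*y + y^2 - 2*x - 3

1. The degree is 2 — a generic line meets the curve in up to 2 points.
2. Checking where it meets the axes: one x-axis crossing is at x = -1.
3. Matching integer coefficients to the picture gives p.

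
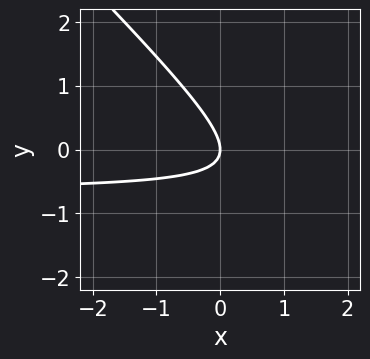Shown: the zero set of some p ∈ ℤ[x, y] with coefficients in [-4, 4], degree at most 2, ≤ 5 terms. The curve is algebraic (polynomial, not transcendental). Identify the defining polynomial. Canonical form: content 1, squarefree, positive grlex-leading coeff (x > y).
3*x*y + 3*y^2 + 2*x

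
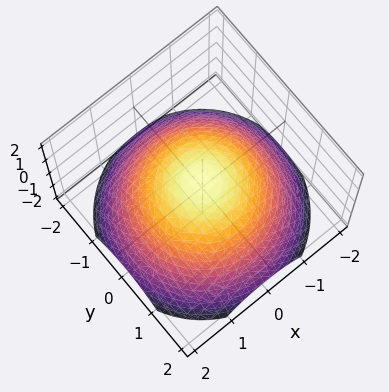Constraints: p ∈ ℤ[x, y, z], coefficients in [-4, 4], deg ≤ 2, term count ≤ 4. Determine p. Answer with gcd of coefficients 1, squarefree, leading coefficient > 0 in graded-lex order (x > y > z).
Degree: no degree-1 surface has this shape, so deg p = 2.
Symmetries: rotational symmetry about the z-axis ⇒ p depends on x, y only through x² + y².
Against the integer gridlines: a circular section at z = -1 has radius between 1 and 2; the y-axis gridline crossings are at y ∈ {-1, 1}.
Assembling these constraints gives the stated polynomial.

x^2 + y^2 + 2*z - 1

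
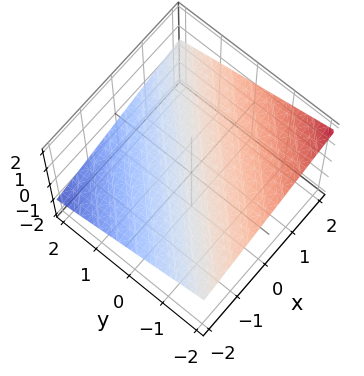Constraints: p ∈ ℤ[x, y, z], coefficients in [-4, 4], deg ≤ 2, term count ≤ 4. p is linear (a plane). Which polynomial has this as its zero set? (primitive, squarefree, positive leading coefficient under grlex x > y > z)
x - y - 3*z + 2

(a) Degree: the surface is flat (a plane), so deg p = 1.
(b) Observable constraints: it meets the x-axis at x = -2 (among the integer gridlines); it meets the y-axis at y = 2 (among the integer gridlines).
(c) The integer polynomial consistent with all of this is the stated p.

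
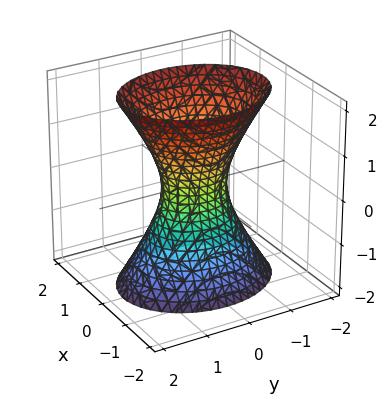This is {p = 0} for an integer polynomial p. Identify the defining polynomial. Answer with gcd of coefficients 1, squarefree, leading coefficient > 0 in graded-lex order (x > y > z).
1. The degree is 2 — one connected sheet with a waist; a quadric.
2. Symmetries: the y ↦ −y reflection is a symmetry, so y appears only in even powers; it's symmetric under z → −z, forcing even powers of z; the x ↦ −x reflection is a symmetry, so x appears only in even powers.
3. Observable constraints: it misses every integer gridline on the z-axis.
4. These observations pin down the coefficients.

3*x^2 + 2*y^2 - z^2 - 1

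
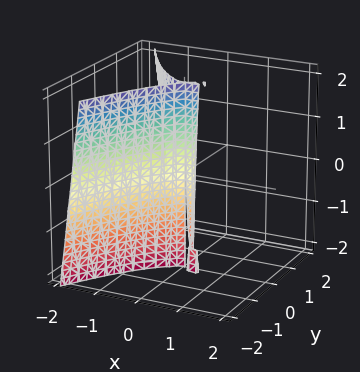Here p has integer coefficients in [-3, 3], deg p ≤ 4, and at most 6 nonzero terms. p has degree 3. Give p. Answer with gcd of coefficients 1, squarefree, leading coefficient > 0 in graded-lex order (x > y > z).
3*x^3 - x*y*z - x^2 + 3*y^2

The picture has 2 separate pieces.
deg p = 3.
Observable constraints: one x-axis crossing is at x = 0; one y-axis crossing is at y = 0; every point of the z-axis in the box is on the surface.
Assembling these constraints gives the stated polynomial.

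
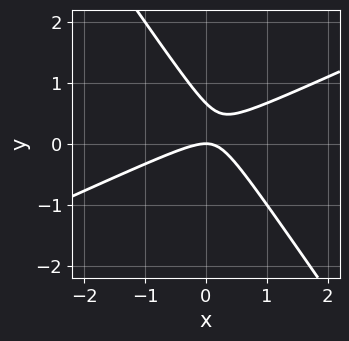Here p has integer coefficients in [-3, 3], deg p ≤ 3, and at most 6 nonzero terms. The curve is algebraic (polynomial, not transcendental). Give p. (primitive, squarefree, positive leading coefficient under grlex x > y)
2*x^2 - 3*x*y - 3*y^2 + 2*y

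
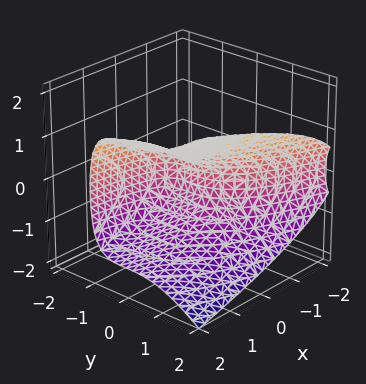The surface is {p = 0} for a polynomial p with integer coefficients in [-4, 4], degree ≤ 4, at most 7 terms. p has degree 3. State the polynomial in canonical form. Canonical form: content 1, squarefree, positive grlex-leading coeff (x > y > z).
(a) Degree: no degree-2 surface has this shape, so deg p = 3.
(b) Checking where it meets the axes: it crosses the y-axis at the gridline y = 0; it crosses the x-axis at the gridline x = 0; it crosses the z-axis at the gridline z = 0.
(c) Fitting integer coefficients to these (and the overall shape) gives p.

2*y^3 - 2*y*z^2 + 2*x*y - 3*z^2 + 3*x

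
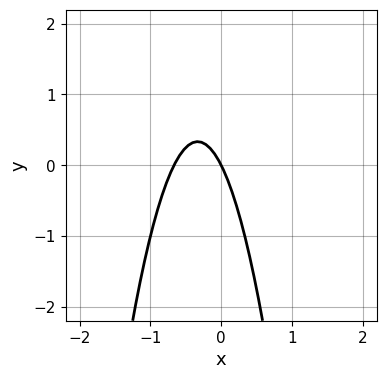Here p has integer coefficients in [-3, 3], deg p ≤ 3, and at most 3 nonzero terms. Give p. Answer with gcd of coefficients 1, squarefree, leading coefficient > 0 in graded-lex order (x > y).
3*x^2 + 2*x + y

deg p = 2. The shape is more complex than any degree-1 curve.
From the axis intercepts and sections: one x-axis crossing is at x = 0; it meets the y-axis at y = 0 (among the integer gridlines).
These observations pin down the coefficients.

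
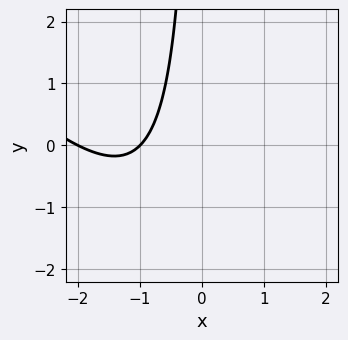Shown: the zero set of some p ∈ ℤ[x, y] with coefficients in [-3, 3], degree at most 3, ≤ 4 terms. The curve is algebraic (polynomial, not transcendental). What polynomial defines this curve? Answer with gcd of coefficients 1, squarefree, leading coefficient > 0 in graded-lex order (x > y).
x^2 + x*y + 3*x + 2

First, degree: a generic line meets the curve in up to 2 points, so deg p = 2.
Next, observable constraints: among the integer gridlines, it crosses the x-axis at x ∈ {-2, -1}; no y-intercept at any integer in the box.
Finally, the integer polynomial consistent with all of this is the stated p.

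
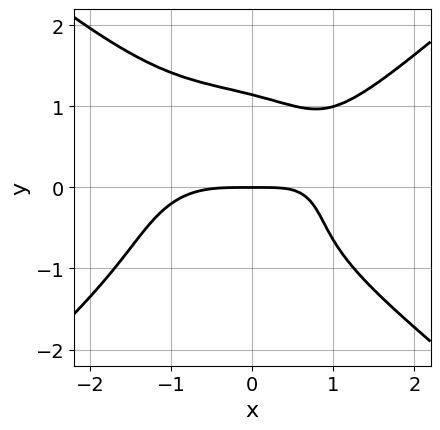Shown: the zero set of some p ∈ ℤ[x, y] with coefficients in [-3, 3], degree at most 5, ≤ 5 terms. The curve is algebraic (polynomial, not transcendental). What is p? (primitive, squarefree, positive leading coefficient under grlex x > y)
First, the degree is 4 — a generic line meets the curve in up to 4 points.
Then, from the axis intercepts and sections: one y-axis crossing is at y = 0; one x-axis crossing is at x = 0.
Finally, solving for integer coefficients yields p as stated.

x^4 - 2*y^4 - 2*x*y + 3*y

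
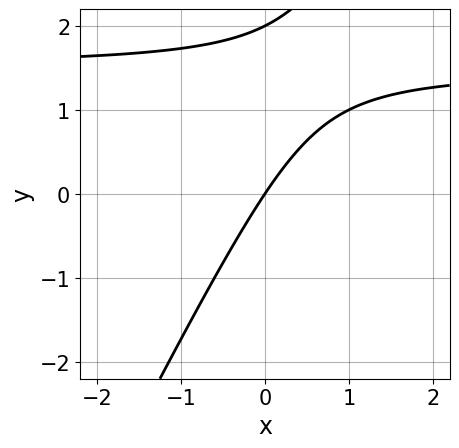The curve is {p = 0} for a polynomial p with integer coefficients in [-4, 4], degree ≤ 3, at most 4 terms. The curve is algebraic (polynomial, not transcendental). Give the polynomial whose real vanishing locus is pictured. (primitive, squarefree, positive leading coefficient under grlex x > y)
deg p = 2. The shape is more complex than any degree-1 curve.
Reading off the gridlines: one x-axis crossing is at x = 0; among the integer gridlines, it crosses the y-axis at y ∈ {0, 2}.
Matching integer coefficients to the picture gives p.

2*x*y - y^2 - 3*x + 2*y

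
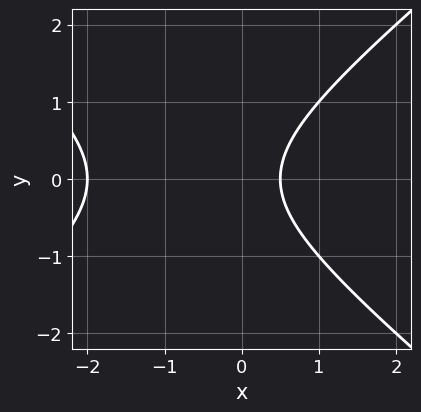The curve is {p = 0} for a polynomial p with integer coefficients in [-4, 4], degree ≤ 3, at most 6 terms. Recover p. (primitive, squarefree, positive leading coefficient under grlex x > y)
2*x^2 - 3*y^2 + 3*x - 2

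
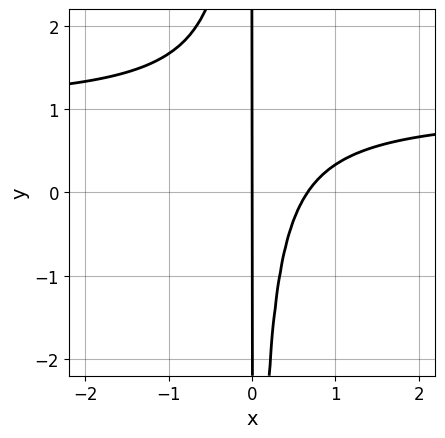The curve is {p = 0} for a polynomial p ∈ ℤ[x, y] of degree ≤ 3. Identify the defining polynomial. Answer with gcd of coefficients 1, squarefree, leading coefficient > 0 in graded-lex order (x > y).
3*x^2*y - 3*x^2 + 2*x

(a) Degree: a generic line meets the curve in up to 3 points, so deg p = 3.
(b) Observable constraints: every point of the y-axis in the box is on the curve; one x-axis crossing is at x = 0.
(c) Fitting integer coefficients to these (and the overall shape) gives p.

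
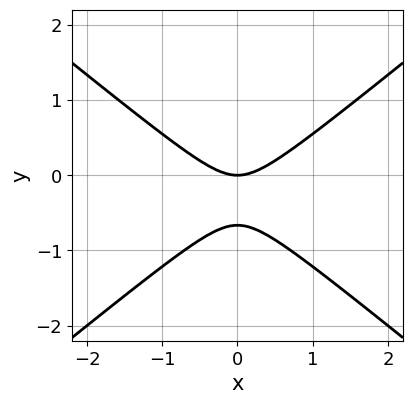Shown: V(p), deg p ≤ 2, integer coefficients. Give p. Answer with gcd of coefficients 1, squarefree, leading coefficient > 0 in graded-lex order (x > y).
2*x^2 - 3*y^2 - 2*y

First, deg p = 2. A generic line meets the curve in up to 2 points.
Then, symmetries: it's symmetric under x → −x, forcing even powers of x.
Next, against the integer gridlines: it meets the y-axis at y = 0 (among the integer gridlines); it meets the x-axis at x = 0 (among the integer gridlines).
Finally, solving for integer coefficients yields p as stated.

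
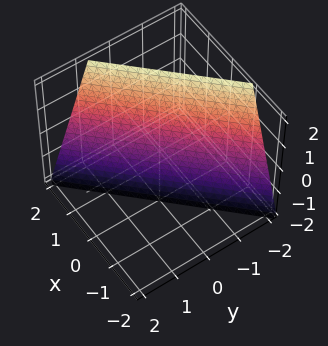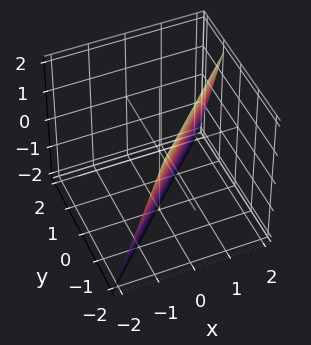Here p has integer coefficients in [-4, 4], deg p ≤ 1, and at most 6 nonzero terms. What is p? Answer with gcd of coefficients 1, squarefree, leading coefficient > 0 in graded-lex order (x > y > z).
3*x - 3*y - z - 2

The degree is 1 — the surface is flat (a plane).
Reading off the gridlines: it meets the z-axis at z = -2 (among the integer gridlines).
Matching integer coefficients to the picture gives p.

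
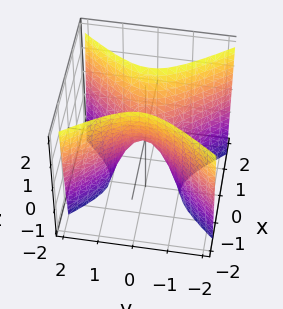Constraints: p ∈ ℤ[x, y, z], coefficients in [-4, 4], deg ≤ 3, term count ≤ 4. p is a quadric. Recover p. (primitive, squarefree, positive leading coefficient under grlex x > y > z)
3*x^2 - 2*y^2 - z

(a) Degree: a hyperbolic paraboloid; a quadric, so deg p = 2.
(b) Symmetries: it's symmetric under y → −y, forcing even powers of y; it's symmetric under x → −x, forcing even powers of x.
(c) Against the integer gridlines: it meets the x-axis at x = 0 (among the integer gridlines); it meets the z-axis at z = 0 (among the integer gridlines); it meets the y-axis at y = 0 (among the integer gridlines).
(d) Assembling these constraints gives the stated polynomial.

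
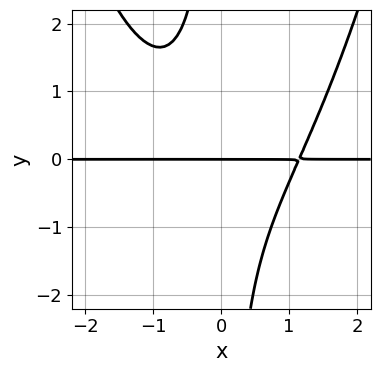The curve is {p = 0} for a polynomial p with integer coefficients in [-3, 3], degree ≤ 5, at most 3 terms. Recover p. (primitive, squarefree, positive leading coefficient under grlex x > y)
2*x^3*y - 3*x*y^2 - 3*y

(a) The degree is 4 — a generic line meets the curve in up to 4 points.
(b) From the visible intercepts: every point of the x-axis in the box is on the curve; one y-axis crossing is at y = 0.
(c) Solving for integer coefficients yields p as stated.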